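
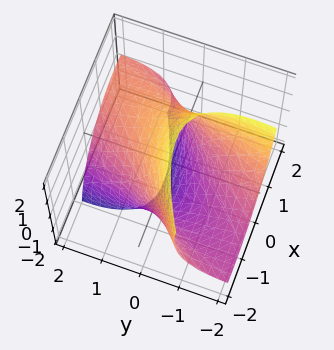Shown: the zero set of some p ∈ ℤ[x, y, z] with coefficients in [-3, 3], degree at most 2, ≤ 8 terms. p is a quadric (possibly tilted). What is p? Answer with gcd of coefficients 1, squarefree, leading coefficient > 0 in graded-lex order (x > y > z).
deg p = 2. The shape is more complex than any degree-1 surface.
Putting this together gives p.

2*x^2 - 3*x*y + y^2 + 3*y*z + z^2 - 3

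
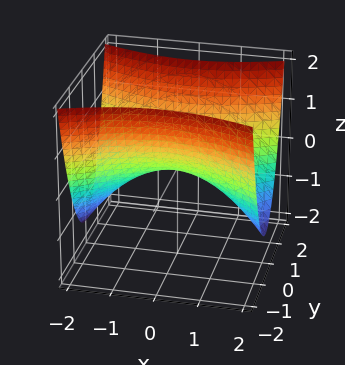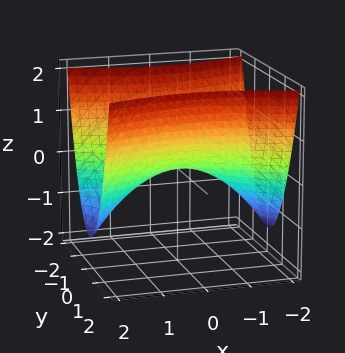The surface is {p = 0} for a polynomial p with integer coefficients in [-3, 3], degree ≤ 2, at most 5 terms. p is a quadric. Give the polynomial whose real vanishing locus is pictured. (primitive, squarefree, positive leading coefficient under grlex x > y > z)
x^2 - 3*y^2 + 3*z

1. deg p = 2. A hyperbolic paraboloid; a quadric.
2. Symmetries: it's symmetric under x → −x, forcing even powers of x; it's symmetric under y → −y, forcing even powers of y.
3. Checking where it meets the axes: it crosses the y-axis at the gridline y = 0; it crosses the z-axis at the gridline z = 0; one x-axis crossing is at x = 0.
4. Assembling these constraints gives the stated polynomial.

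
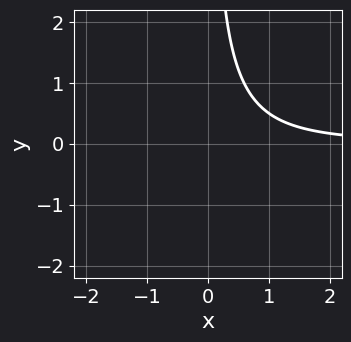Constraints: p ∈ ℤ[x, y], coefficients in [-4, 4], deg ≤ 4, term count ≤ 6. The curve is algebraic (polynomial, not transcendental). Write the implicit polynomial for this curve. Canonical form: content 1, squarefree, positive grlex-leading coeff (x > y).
3*x^2*y + 2*x*y^2 + 3*x*y - y - 3

First, the degree is 3 — no degree-2 curve has this shape.
Then, against the integer gridlines: no y-intercept at any integer in the box; the curve avoids every integer x-axis point in the box.
Finally, putting this together gives p.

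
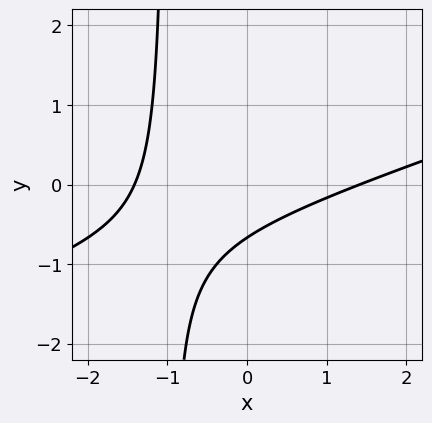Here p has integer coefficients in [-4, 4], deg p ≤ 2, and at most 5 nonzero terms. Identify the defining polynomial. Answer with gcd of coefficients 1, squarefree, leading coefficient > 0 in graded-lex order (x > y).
x^2 - 3*x*y - 3*y - 2

(a) deg p = 2. The shape is more complex than any degree-1 curve.
(b) Solving for integer coefficients yields p as stated.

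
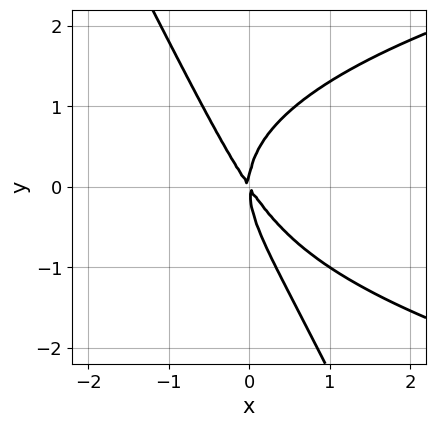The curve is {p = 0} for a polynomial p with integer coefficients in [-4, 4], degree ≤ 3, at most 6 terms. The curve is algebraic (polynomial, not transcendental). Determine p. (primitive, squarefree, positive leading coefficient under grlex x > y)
1. Degree: no degree-2 curve has this shape, so deg p = 3.
2. Observable constraints: one x-axis crossing is at x = 0; one y-axis crossing is at y = 0.
3. Together with the visible shape, these determine p as stated.

2*x*y^2 + y^3 - 3*x^2 - 2*x*y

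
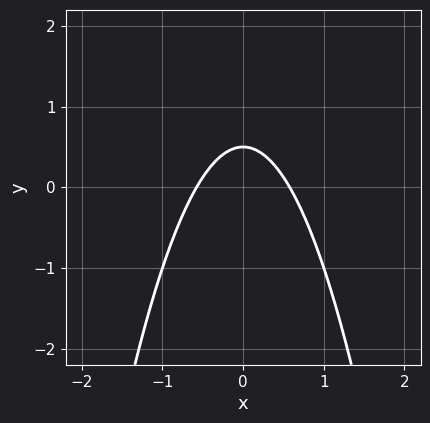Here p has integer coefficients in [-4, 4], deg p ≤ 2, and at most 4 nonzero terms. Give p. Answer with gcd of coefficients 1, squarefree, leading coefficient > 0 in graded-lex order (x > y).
3*x^2 + 2*y - 1

First, deg p = 2. A generic line meets the curve in up to 2 points.
Next, symmetries: mirror symmetry x ↦ −x ⇒ only even powers of x.
Finally, matching integer coefficients to the picture gives p.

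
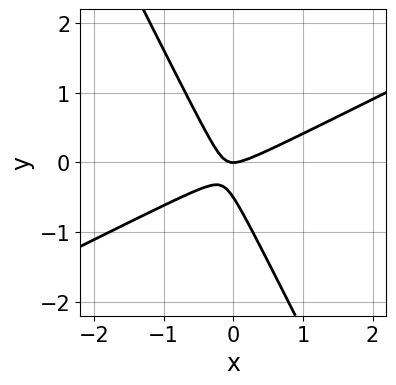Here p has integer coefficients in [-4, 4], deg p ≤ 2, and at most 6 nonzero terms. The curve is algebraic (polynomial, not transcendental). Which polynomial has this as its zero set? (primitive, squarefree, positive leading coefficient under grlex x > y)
2*x^2 - 3*x*y - 2*y^2 - y

First, the degree is 2 — a generic line meets the curve in up to 2 points.
Then, from the axis intercepts and sections: one y-axis crossing is at y = 0; it meets the x-axis at x = 0 (among the integer gridlines).
Finally, fitting integer coefficients to these (and the overall shape) gives p.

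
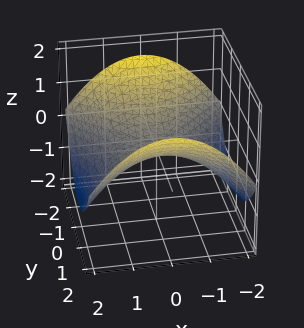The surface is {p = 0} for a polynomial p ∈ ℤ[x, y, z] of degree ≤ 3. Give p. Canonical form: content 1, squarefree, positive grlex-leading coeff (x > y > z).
x^2 - y^2 + 3*z

First, the degree is 2 — a hyperbolic paraboloid; a quadric.
Next, symmetries: the y ↦ −y reflection is a symmetry, so y appears only in even powers; mirror symmetry x ↦ −x ⇒ only even powers of x.
Then, against the integer gridlines: it crosses the y-axis at the gridline y = 0; one x-axis crossing is at x = 0.
Finally, assembling these constraints gives the stated polynomial.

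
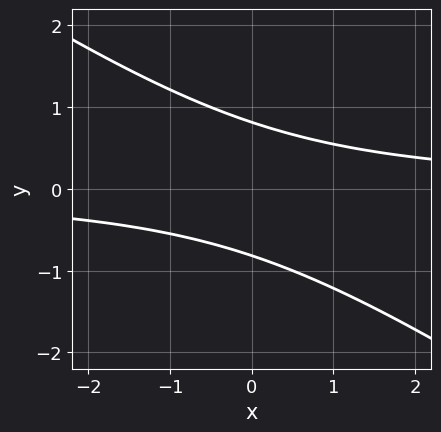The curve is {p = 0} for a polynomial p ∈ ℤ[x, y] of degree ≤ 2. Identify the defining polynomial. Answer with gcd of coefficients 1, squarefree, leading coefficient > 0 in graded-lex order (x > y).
deg p = 2. The shape is more complex than any degree-1 curve.
From the visible intercepts: no x-intercept at any integer in the box.
Putting this together gives p.

2*x*y + 3*y^2 - 2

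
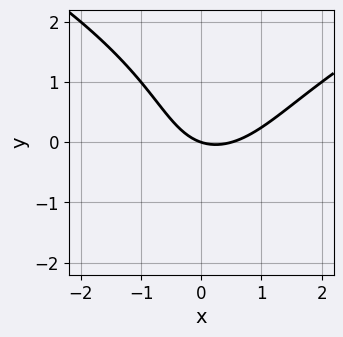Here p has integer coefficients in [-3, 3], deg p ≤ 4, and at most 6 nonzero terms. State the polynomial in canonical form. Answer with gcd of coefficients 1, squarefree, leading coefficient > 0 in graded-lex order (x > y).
y^3 - 2*x^2 + x*y + x + 3*y

(a) The degree is 3 — the shape is more complex than any degree-2 curve.
(b) From the visible intercepts: it crosses the x-axis at the gridline x = 0; it crosses the y-axis at the gridline y = 0.
(c) Matching integer coefficients to the picture gives p.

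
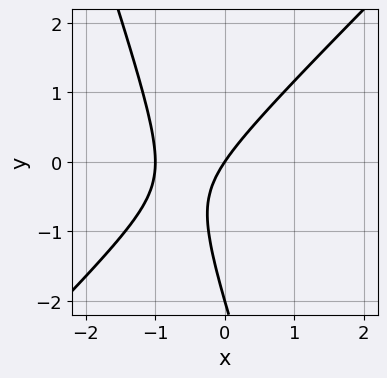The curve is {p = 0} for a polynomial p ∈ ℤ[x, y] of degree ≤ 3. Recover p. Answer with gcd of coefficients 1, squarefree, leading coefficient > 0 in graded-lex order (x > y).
3*x^2 - 2*x*y - y^2 + 3*x - 2*y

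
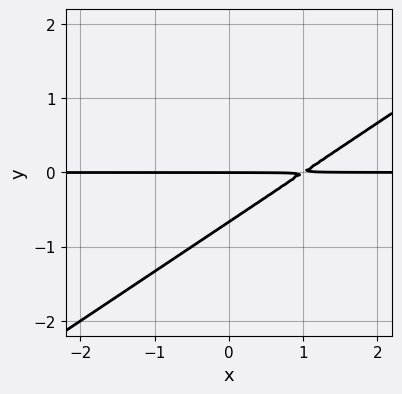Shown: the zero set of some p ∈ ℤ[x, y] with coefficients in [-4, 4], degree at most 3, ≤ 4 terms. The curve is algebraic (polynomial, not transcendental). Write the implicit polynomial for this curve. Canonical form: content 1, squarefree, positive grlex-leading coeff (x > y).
First, deg p = 2.
Then, checking where it meets the axes: it crosses the y-axis at the gridline y = 0; every point of the x-axis in the box is on the curve.
Finally, together with the visible shape, these determine p as stated.

2*x*y - 3*y^2 - 2*y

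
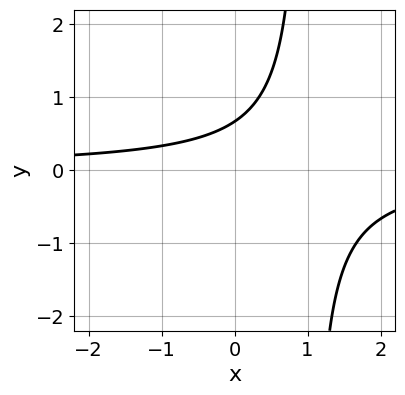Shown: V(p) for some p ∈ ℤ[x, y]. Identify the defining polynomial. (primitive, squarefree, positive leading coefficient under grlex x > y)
The degree is 2 — no degree-1 curve has this shape.
Reading off the gridlines: it misses every integer gridline on the x-axis.
Fitting integer coefficients to these (and the overall shape) gives p.

3*x*y - 3*y + 2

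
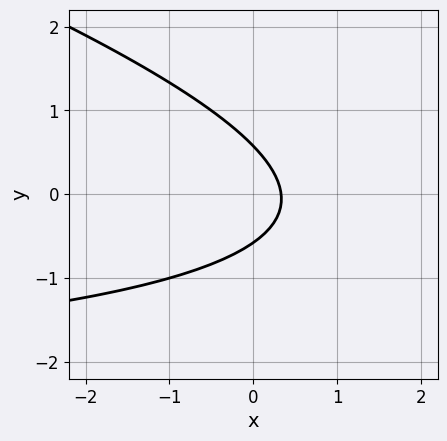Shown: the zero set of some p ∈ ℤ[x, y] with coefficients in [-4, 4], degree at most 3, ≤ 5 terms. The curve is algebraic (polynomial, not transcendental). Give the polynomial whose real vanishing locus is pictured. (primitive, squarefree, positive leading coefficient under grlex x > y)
x*y + 3*y^2 + 3*x - 1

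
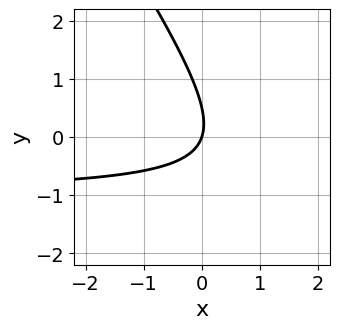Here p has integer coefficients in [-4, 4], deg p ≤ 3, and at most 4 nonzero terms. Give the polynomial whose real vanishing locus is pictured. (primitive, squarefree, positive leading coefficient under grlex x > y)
3*x*y + 2*y^2 + 3*x - y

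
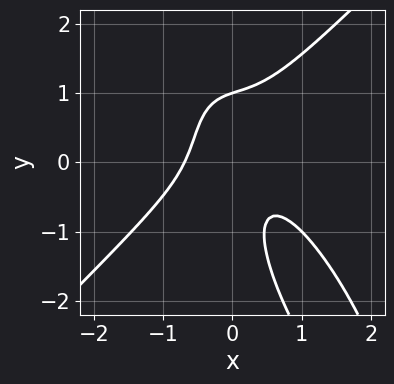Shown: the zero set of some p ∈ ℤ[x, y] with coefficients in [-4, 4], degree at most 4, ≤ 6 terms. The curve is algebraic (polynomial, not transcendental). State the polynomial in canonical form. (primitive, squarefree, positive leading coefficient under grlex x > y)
3*x^3 - 2*x*y^2 - y^3 + 3*x*y + 1

Degree: a generic line meets the curve in up to 3 points, so deg p = 3.
Observable constraints: one y-axis crossing is at y = 1.
The integer polynomial consistent with all of this is the stated p.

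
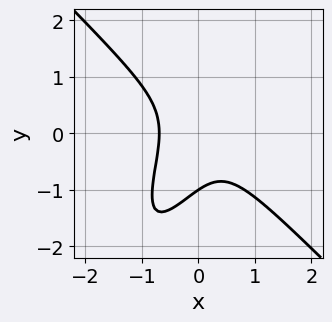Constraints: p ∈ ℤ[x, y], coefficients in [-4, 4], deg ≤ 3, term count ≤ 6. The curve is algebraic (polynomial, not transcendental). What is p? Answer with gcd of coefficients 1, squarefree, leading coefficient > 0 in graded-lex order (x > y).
deg p = 3. No degree-2 curve has this shape.
Checking where it meets the axes: one y-axis crossing is at y = -1.
Putting this together gives p.

3*x^3 - 2*x*y^2 + y^3 + 1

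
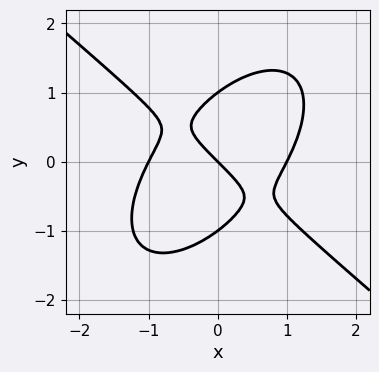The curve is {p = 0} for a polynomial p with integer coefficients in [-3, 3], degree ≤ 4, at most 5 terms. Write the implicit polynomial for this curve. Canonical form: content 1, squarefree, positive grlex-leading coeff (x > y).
The degree is 3 — the shape is more complex than any degree-2 curve.
From the visible intercepts: the x-axis gridline crossings are at x ∈ {-1, 0, 1}; among the integer gridlines, it crosses the y-axis at y ∈ {-1, 0, 1}.
Putting this together gives p.

2*x^3 - x*y^2 + 2*y^3 - 2*x - 2*y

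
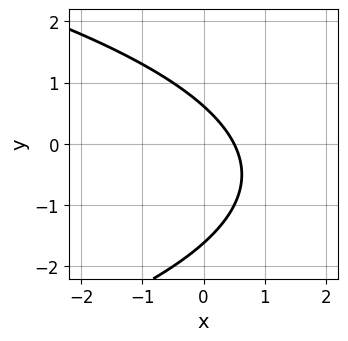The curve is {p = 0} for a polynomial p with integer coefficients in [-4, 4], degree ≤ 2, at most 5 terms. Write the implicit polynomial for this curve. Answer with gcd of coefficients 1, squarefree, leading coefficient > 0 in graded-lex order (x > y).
(a) Degree: the shape is more complex than any degree-1 curve, so deg p = 2.
(b) Matching integer coefficients to the picture gives p.

y^2 + 2*x + y - 1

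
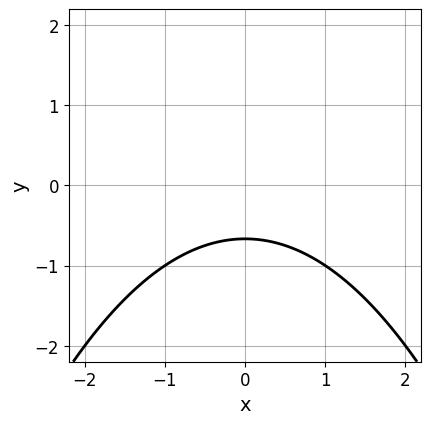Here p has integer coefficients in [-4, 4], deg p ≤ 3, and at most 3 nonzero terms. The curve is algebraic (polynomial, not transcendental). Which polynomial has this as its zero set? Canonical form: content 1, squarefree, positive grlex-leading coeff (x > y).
x^2 + 3*y + 2

Degree: no degree-1 curve has this shape, so deg p = 2.
Symmetries: mirror symmetry x ↦ −x ⇒ only even powers of x.
Checking where it meets the axes: it misses every integer gridline on the x-axis.
Together with the visible shape, these determine p as stated.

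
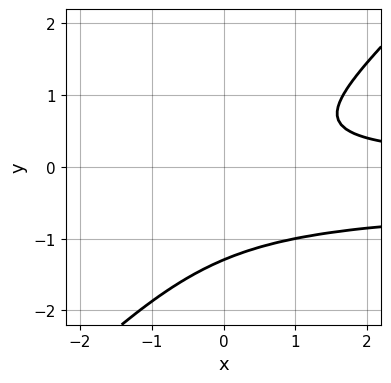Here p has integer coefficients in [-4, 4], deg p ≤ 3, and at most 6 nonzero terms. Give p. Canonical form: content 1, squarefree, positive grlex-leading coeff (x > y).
2*x*y^2 - 2*y^3 + x*y - 2*y^2 - 1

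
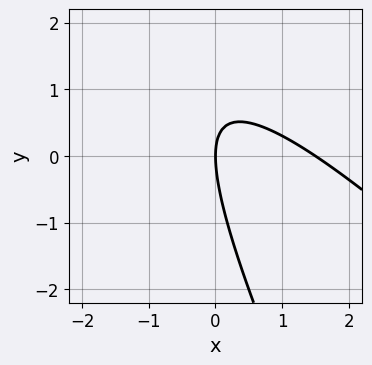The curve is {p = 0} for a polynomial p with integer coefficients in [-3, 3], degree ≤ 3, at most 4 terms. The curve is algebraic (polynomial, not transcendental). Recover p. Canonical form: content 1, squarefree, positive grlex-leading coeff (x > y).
(a) The degree is 2 — a generic line meets the curve in up to 2 points.
(b) Checking where it meets the axes: it crosses the y-axis at the gridline y = 0; it meets the x-axis at x = 0 (among the integer gridlines).
(c) Solving for integer coefficients yields p as stated.

2*x^2 + 3*x*y + y^2 - 3*x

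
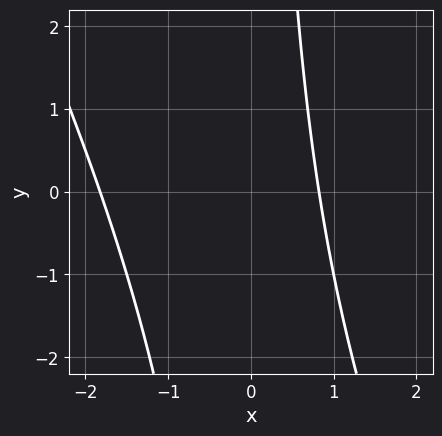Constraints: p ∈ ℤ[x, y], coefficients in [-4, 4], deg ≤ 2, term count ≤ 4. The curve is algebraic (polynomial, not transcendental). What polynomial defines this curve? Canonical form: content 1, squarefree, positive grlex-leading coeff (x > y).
2*x^2 + x*y + 2*x - 3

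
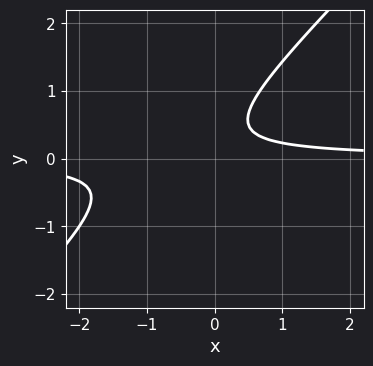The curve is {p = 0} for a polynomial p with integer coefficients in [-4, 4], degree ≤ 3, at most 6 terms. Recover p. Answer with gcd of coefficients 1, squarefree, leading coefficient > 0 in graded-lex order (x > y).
3*x*y - 3*y^2 + 2*y - 1

(a) Degree: the shape is more complex than any degree-1 curve, so deg p = 2.
(b) Reading off the gridlines: it misses every integer gridline on the y-axis; it misses every integer gridline on the x-axis.
(c) The integer polynomial consistent with all of this is the stated p.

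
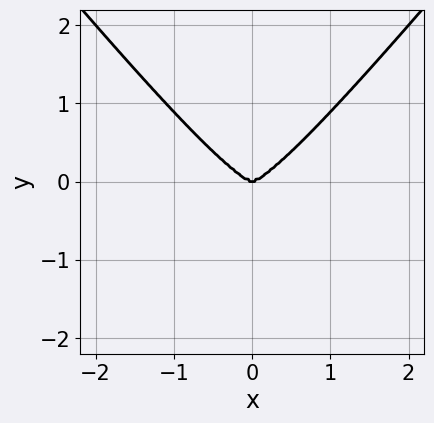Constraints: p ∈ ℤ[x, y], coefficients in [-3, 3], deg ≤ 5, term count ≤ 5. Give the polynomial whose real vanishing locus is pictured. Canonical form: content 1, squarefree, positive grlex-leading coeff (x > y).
3*x^4 - 2*x^2*y^2 - 2*y^3

The degree is 4 — a generic line meets the curve in up to 4 points.
Symmetries: it's symmetric under x → −x, forcing even powers of x.
Against the integer gridlines: it meets the x-axis at x = 0 (among the integer gridlines); it crosses the y-axis at the gridline y = 0.
These observations pin down the coefficients.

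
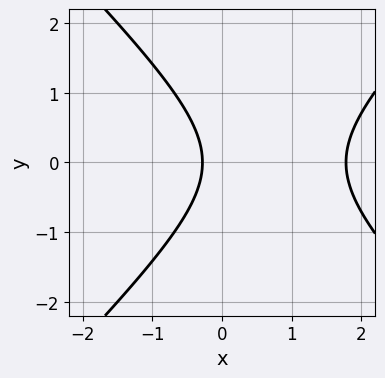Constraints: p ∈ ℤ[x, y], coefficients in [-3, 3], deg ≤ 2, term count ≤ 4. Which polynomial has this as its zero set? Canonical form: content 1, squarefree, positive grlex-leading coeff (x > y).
(a) Degree: no degree-1 curve has this shape, so deg p = 2.
(b) Symmetries: mirror symmetry y ↦ −y ⇒ only even powers of y.
(c) From the axis intercepts and sections: no y-intercept at any integer in the box.
(d) The integer polynomial consistent with all of this is the stated p.

2*x^2 - 2*y^2 - 3*x - 1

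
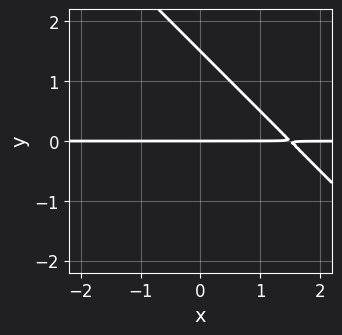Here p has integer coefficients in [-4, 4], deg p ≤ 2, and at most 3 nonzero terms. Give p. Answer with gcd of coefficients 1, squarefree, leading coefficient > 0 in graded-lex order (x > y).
2*x*y + 2*y^2 - 3*y

First, degree: no degree-1 curve has this shape, so deg p = 2.
Then, checking where it meets the axes: every point of the x-axis in the box is on the curve; it crosses the y-axis at the gridline y = 0.
Finally, these observations pin down the coefficients.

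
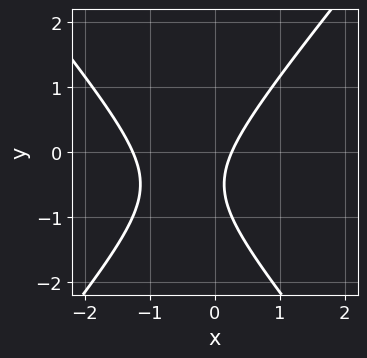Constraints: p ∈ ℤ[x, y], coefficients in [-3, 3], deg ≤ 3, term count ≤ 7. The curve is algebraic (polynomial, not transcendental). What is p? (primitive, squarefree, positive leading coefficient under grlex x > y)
3*x^2 - 2*y^2 + 3*x - 2*y - 1

(a) deg p = 2. The shape is more complex than any degree-1 curve.
(b) Observable constraints: no y-intercept at any integer in the box.
(c) Together with the visible shape, these determine p as stated.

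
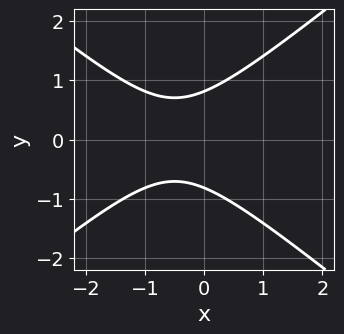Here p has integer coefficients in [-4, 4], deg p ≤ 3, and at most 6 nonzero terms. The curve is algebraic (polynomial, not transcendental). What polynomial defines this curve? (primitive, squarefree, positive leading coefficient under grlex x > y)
First, deg p = 2. A generic line meets the curve in up to 2 points.
Then, symmetries: it's symmetric under y → −y, forcing even powers of y.
Then, checking where it meets the axes: it misses every integer gridline on the x-axis.
Finally, together with the visible shape, these determine p as stated.

2*x^2 - 3*y^2 + 2*x + 2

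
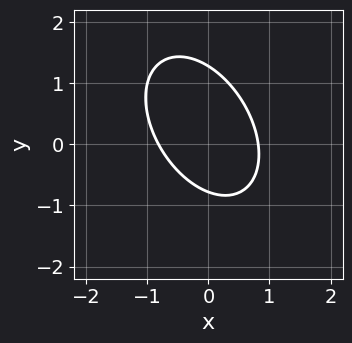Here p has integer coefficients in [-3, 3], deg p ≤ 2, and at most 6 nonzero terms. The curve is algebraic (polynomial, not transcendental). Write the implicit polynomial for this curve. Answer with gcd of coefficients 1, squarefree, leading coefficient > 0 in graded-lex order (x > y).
3*x^2 + 2*x*y + 2*y^2 - y - 2

1. deg p = 2.
2. The integer polynomial consistent with all of this is the stated p.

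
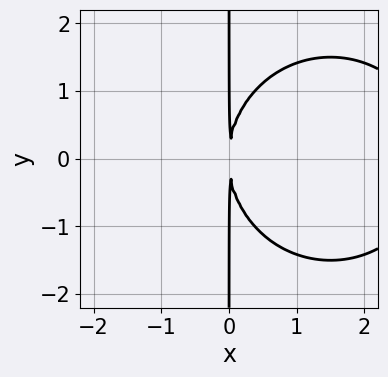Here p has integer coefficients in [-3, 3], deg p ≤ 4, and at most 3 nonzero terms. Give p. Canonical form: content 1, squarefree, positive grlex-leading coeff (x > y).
x^3 + x*y^2 - 3*x^2

deg p = 3. The shape is more complex than any degree-2 curve.
Symmetries: mirror symmetry y ↦ −y ⇒ only even powers of y.
Reading off the gridlines: the visible y-axis segment lies entirely on the curve.
Putting this together gives p.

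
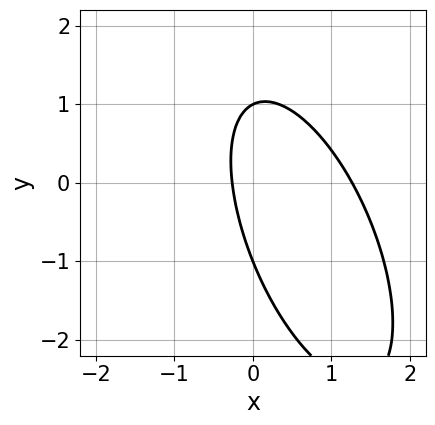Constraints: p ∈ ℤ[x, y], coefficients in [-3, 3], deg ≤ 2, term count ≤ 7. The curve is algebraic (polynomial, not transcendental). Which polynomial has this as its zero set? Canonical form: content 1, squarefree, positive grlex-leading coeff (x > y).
3*x^2 + 2*x*y + y^2 - 3*x - 1

(a) The degree is 2 — the shape is more complex than any degree-1 curve.
(b) Observable constraints: among the integer gridlines, it crosses the y-axis at y ∈ {-1, 1}.
(c) These observations pin down the coefficients.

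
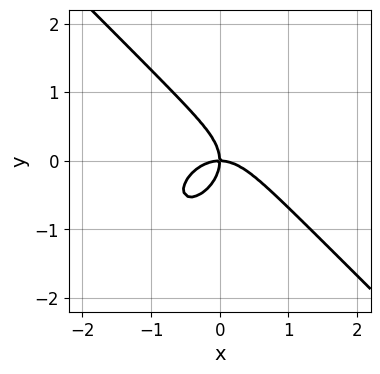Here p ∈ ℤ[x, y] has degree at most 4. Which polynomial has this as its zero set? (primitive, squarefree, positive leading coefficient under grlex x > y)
x^3 + y^3 + x*y

deg p = 3. A generic line meets the curve in up to 3 points.
Checking where it meets the axes: it crosses the x-axis at the gridline x = 0; one y-axis crossing is at y = 0.
These observations pin down the coefficients.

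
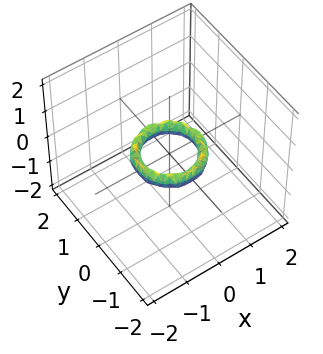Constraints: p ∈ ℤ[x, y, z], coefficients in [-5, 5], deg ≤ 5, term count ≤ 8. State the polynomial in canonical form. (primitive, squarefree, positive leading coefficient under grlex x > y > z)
2*x^4 + 4*x^2*y^2 + 2*y^4 - 3*x^2 - 3*y^2 + 2*z^2 + 1

(a) deg p = 4. A generic line meets the surface in up to 4 points.
(b) Symmetries: every cross-section ⟂ z is a circle, so x, y appear only via x² + y².
(c) Against the integer gridlines: a circular section at z = 0 has radius between 0 and 1; the surface avoids every integer z-axis point in the box; the x-axis gridline crossings are at x ∈ {-1, 1}; among the integer gridlines, it crosses the y-axis at y ∈ {-1, 1}.
(d) Putting this together gives p.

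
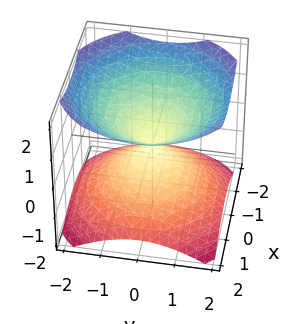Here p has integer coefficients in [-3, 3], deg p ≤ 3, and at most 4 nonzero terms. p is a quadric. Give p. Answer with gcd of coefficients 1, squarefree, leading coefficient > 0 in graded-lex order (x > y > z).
2*x^2 + 2*y^2 - 3*z^2

First, I count 2 distinct pieces.
Next, the degree is 2 — two nappes meeting at a single point; a quadric.
Next, symmetries: the z ↦ −z reflection is a symmetry, so z appears only in even powers; the z-axis is an axis of rotation, so x and y enter only as x² + y².
Next, checking where it meets the axes: it crosses the y-axis at the gridline y = 0; it crosses the z-axis at the gridline z = 0; one x-axis crossing is at x = 0; a circular section at z = 1 has radius between 1 and 2.
Finally, the integer polynomial consistent with all of this is the stated p.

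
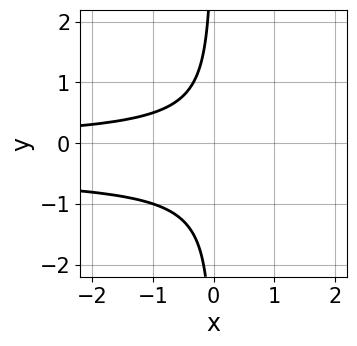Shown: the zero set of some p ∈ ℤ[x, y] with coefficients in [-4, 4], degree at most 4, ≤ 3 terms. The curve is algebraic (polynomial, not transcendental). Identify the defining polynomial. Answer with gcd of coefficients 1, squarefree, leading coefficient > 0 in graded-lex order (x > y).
(a) The degree is 3 — no degree-2 curve has this shape.
(b) Against the integer gridlines: it misses every integer gridline on the x-axis; the curve avoids every integer y-axis point in the box.
(c) Fitting integer coefficients to these (and the overall shape) gives p.

2*x*y^2 + x*y + 1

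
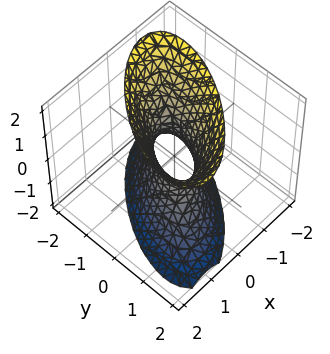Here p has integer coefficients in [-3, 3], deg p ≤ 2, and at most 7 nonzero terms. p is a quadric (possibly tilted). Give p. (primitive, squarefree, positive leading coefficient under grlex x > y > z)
First, the degree is 2 — a generic line meets the surface in up to 2 points.
Next, from the axis intercepts and sections: the surface avoids every integer z-axis point in the box.
Finally, assembling these constraints gives the stated polynomial.

3*x^2 - 3*x*y + 2*y^2 - z^2 - 1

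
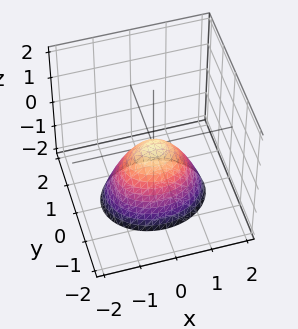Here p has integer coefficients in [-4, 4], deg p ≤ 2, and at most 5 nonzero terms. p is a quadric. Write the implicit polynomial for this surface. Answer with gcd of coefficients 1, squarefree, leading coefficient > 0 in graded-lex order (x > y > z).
deg p = 2. A paraboloid; a quadric.
Symmetries: mirror symmetry y ↦ −y ⇒ only even powers of y; it's symmetric under x → −x, forcing even powers of x.
Observable constraints: it crosses the z-axis at the gridline z = 0; it meets the x-axis at x = 0 (among the integer gridlines); one y-axis crossing is at y = 0.
Together with the visible shape, these determine p as stated.

2*x^2 + 3*y^2 + 2*z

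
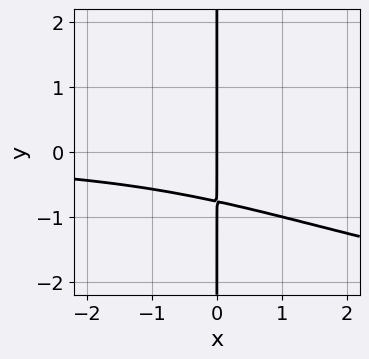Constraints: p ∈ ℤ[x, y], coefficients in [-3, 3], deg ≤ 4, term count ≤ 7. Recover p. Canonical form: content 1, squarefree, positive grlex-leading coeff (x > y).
2*x*y^3 - 2*x^2*y - x*y^2 + 2*x*y + 3*x

Degree: a generic line meets the curve in up to 4 points, so deg p = 4.
From the axis intercepts and sections: every point of the y-axis in the box is on the curve; it meets the x-axis at x = 0 (among the integer gridlines).
The integer polynomial consistent with all of this is the stated p.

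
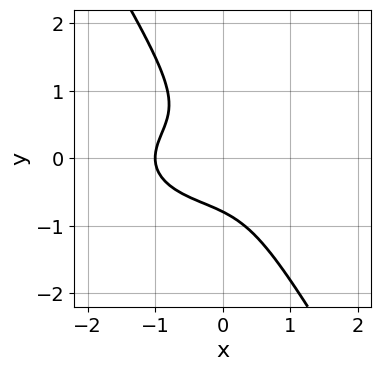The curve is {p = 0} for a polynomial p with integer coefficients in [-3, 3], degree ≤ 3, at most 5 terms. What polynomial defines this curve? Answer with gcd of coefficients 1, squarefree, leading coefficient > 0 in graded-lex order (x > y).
x^3 + 3*x*y^2 + 2*y^3 + 1

1. Degree: no degree-2 curve has this shape, so deg p = 3.
2. Checking where it meets the axes: it meets the x-axis at x = -1 (among the integer gridlines).
3. Matching integer coefficients to the picture gives p.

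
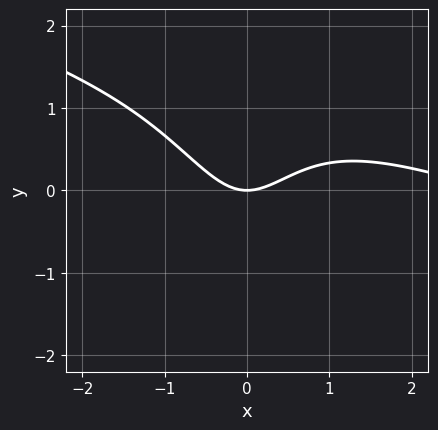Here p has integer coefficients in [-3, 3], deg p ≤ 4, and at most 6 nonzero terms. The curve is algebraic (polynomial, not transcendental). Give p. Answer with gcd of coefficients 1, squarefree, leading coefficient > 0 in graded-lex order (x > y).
x^3 + 3*x^2*y - 3*x^2 + 3*y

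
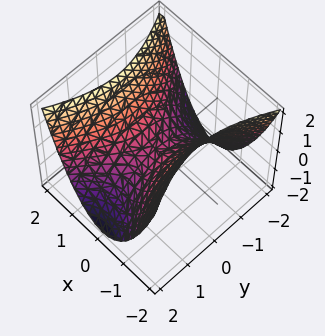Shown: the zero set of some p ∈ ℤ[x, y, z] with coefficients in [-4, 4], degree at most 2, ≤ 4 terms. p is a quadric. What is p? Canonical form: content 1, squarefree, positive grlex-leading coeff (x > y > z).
First, deg p = 2. A saddle surface; a quadric.
Next, symmetries: mirror symmetry y ↦ −y ⇒ only even powers of y; mirror symmetry x ↦ −x ⇒ only even powers of x.
Next, checking where it meets the axes: it crosses the x-axis at the gridline x = 0; one y-axis crossing is at y = 0; it crosses the z-axis at the gridline z = 0.
Finally, these observations pin down the coefficients.

2*x^2 - y^2 - 2*z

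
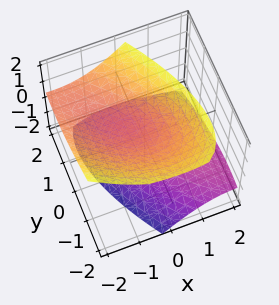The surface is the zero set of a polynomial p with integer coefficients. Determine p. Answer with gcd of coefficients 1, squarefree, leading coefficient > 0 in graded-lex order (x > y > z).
2*x^2 + 3*x*y + 3*x*z + 2*y^2 - 3*z^2 + 1

There are 2 components. Treating them together as one polynomial.
The degree is 2 — a generic line meets the surface in up to 2 points.
Reading off the gridlines: it misses every integer gridline on the y-axis; the surface avoids every integer x-axis point in the box.
Fitting integer coefficients to these (and the overall shape) gives p.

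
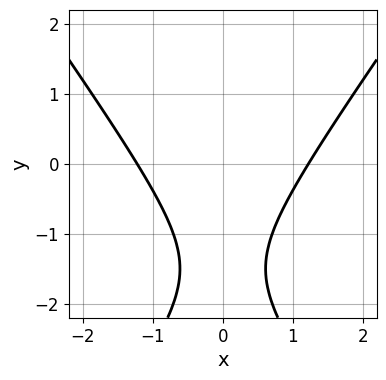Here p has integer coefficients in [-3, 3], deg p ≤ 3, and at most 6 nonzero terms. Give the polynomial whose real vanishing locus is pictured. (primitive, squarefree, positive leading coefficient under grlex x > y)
(a) Degree: the shape is more complex than any degree-1 curve, so deg p = 2.
(b) Symmetries: the x ↦ −x reflection is a symmetry, so x appears only in even powers.
(c) From the axis intercepts and sections: no y-intercept at any integer in the box.
(d) The integer polynomial consistent with all of this is the stated p.

2*x^2 - y^2 - 3*y - 3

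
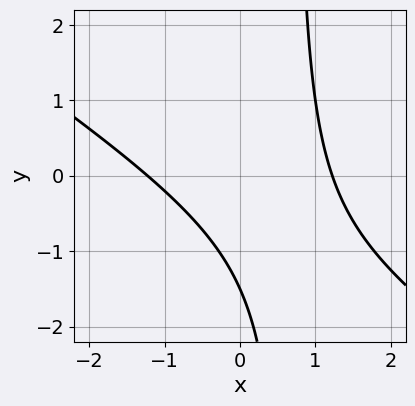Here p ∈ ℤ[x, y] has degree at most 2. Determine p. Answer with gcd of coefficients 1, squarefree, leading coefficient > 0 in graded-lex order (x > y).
The degree is 2 — the shape is more complex than any degree-1 curve.
Putting this together gives p.

2*x^2 + 3*x*y - 2*y - 3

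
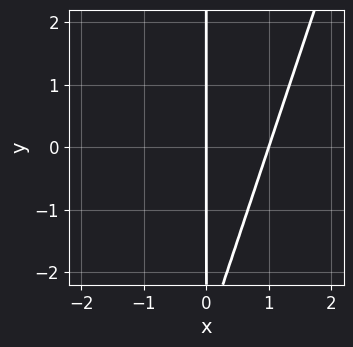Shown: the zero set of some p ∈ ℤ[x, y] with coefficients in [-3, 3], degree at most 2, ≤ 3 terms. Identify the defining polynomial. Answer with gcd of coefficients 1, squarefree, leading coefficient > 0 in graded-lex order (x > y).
3*x^2 - x*y - 3*x

deg p = 2.
Reading off the gridlines: among the integer gridlines, it crosses the x-axis at x ∈ {0, 1}; the visible y-axis segment lies entirely on the curve.
Together with the visible shape, these determine p as stated.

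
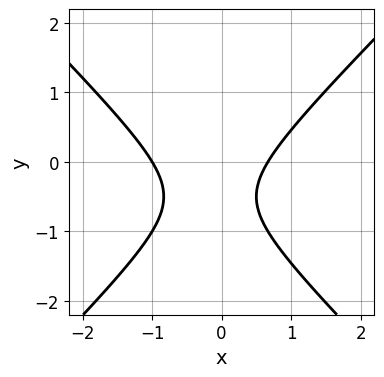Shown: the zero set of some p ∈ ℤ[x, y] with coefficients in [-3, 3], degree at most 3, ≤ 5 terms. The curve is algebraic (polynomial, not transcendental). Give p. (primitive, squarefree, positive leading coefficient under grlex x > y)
3*x^2 - 3*y^2 + x - 3*y - 2

First, degree: no degree-1 curve has this shape, so deg p = 2.
Then, against the integer gridlines: the curve avoids every integer y-axis point in the box; it crosses the x-axis at the gridline x = -1.
Finally, fitting integer coefficients to these (and the overall shape) gives p.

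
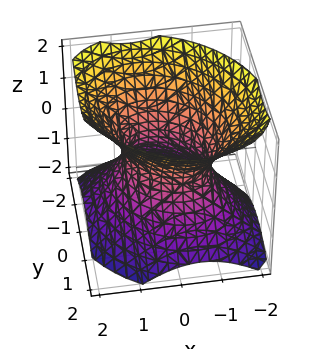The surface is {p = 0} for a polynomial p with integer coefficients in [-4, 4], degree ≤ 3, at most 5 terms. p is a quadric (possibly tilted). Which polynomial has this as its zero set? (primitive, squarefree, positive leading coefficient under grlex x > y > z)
deg p = 2.
Against the integer gridlines: the surface avoids every integer z-axis point in the box; among the integer gridlines, it crosses the y-axis at y ∈ {-1, 1}; the x-axis gridline crossings are at x ∈ {-1, 1}.
Fitting integer coefficients to these (and the overall shape) gives p.

2*x^2 + x*y + 2*y^2 - 2*z^2 - 2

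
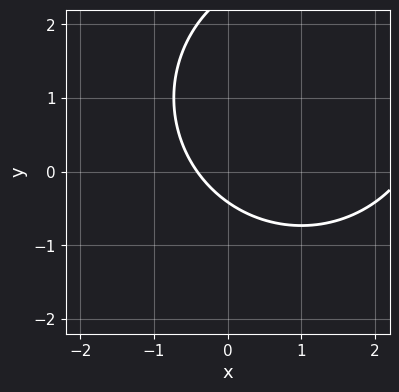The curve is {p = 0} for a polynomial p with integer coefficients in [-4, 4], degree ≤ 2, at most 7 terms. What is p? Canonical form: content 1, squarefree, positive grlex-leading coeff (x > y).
x^2 + y^2 - 2*x - 2*y - 1

1. Degree: no degree-1 curve has this shape, so deg p = 2.
2. Matching integer coefficients to the picture gives p.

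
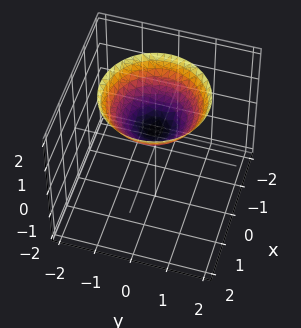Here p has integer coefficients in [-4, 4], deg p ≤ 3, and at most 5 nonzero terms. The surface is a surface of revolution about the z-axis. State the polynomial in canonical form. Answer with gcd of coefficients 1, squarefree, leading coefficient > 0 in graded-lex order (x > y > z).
2*x^2 + 2*y^2 - 3*z + 2

(a) Degree: no degree-1 surface has this shape, so deg p = 2.
(b) Symmetries: the z-axis is an axis of rotation, so x and y enter only as x² + y².
(c) Checking where it meets the axes: no x-intercept at any integer in the box; the surface avoids every integer y-axis point in the box; a circular section at z = 1 has radius between 0 and 1.
(d) Solving for integer coefficients yields p as stated.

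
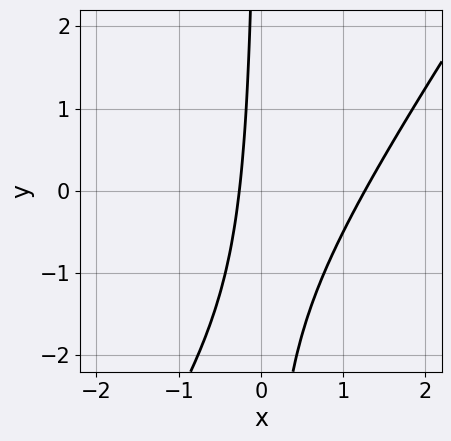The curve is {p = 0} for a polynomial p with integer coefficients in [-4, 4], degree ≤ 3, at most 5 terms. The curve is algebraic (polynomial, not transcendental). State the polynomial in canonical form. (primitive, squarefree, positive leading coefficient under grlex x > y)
3*x^2 - 2*x*y - 3*x - 1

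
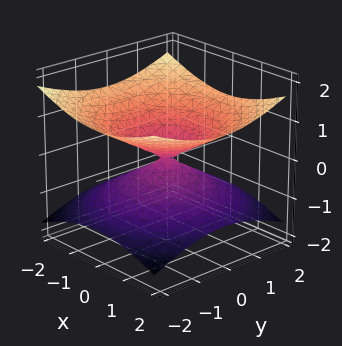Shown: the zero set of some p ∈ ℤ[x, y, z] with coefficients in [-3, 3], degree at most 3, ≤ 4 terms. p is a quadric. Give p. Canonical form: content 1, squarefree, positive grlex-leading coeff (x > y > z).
x^2 + y^2 - 3*z^2

1. The degree is 2 — a double cone through the origin; a quadric.
2. By symmetry, the z-axis is an axis of rotation, so x and y enter only as x² + y²; mirror symmetry z ↦ −z ⇒ only even powers of z.
3. From the visible intercepts: it meets the y-axis at y = 0 (among the integer gridlines); one x-axis crossing is at x = 0; it meets the z-axis at z = 0 (among the integer gridlines).
4. Solving for integer coefficients yields p as stated.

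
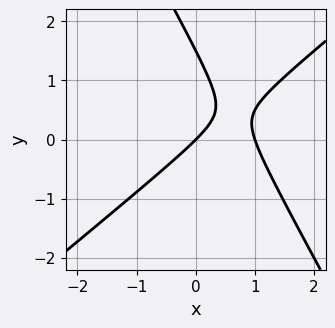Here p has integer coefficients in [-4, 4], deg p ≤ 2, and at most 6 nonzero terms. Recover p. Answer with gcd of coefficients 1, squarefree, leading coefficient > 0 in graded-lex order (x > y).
3*x^2 - 2*x*y - 2*y^2 - 3*x + 3*y

1. Degree: a generic line meets the curve in up to 2 points, so deg p = 2.
2. Observable constraints: the x-axis gridline crossings are at x ∈ {0, 1}; it crosses the y-axis at the gridline y = 0.
3. Matching integer coefficients to the picture gives p.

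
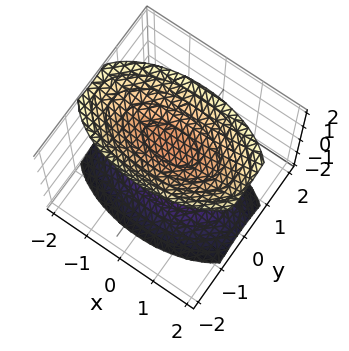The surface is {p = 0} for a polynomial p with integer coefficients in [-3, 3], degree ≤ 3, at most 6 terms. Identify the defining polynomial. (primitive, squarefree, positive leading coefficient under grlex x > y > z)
x^2 + 3*y^2 - 2*z^2 + 3

There are 2 components. Treating them together as one polynomial.
deg p = 2. Two separate bowl-shaped sheets opening away from each other; a quadric.
Symmetries: it's symmetric under y → −y, forcing even powers of y; it's symmetric under x → −x, forcing even powers of x; mirror symmetry z ↦ −z ⇒ only even powers of z.
From the axis intercepts and sections: the surface avoids every integer x-axis point in the box; the surface avoids every integer y-axis point in the box.
Putting this together gives p.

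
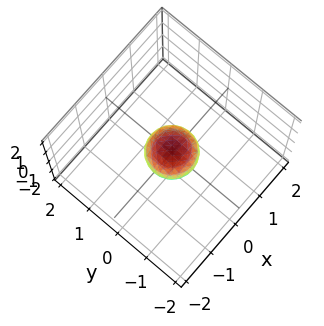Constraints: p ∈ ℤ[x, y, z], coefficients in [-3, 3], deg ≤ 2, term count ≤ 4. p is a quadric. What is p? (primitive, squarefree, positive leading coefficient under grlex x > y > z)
2*x^2 + 2*y^2 + 3*z^2 - 1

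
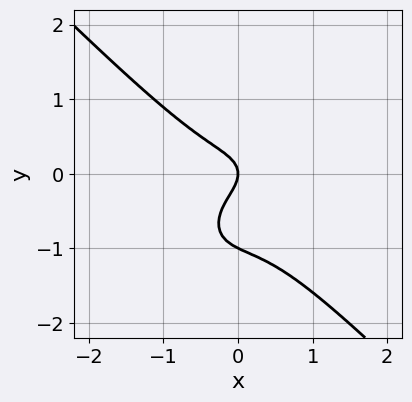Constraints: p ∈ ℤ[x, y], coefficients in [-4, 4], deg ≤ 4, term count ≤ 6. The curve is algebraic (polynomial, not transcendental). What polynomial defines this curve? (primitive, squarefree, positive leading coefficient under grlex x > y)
2*x^3 + 2*y^3 + 2*y^2 + x

First, the degree is 3 — the shape is more complex than any degree-2 curve.
Then, reading off the gridlines: among the integer gridlines, it crosses the y-axis at y ∈ {-1, 0}; one x-axis crossing is at x = 0.
Finally, these observations pin down the coefficients.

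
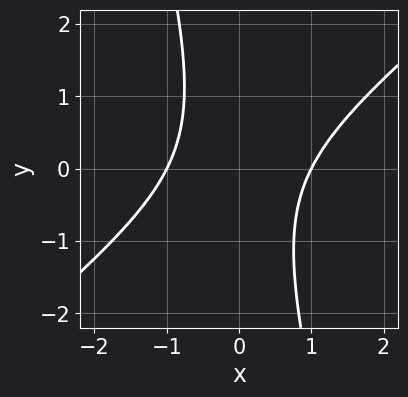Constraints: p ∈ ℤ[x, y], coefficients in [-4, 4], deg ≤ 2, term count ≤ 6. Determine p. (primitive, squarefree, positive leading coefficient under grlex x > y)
3*x^2 - 3*x*y - y^2 - 3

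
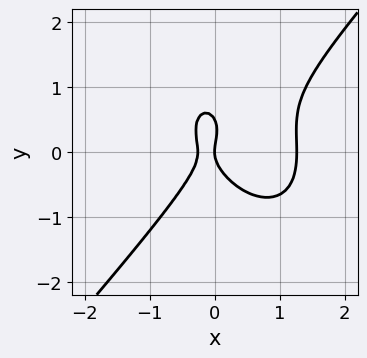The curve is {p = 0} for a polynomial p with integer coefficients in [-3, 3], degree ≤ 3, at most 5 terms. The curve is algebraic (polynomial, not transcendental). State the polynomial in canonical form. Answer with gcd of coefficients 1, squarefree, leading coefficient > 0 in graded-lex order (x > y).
1. Degree: a generic line meets the curve in up to 3 points, so deg p = 3.
2. From the visible intercepts: it meets the x-axis at x = 0 (among the integer gridlines); one y-axis crossing is at y = 0.
3. The integer polynomial consistent with all of this is the stated p.

3*x^3 - 2*y^3 - 3*x^2 + y^2 - x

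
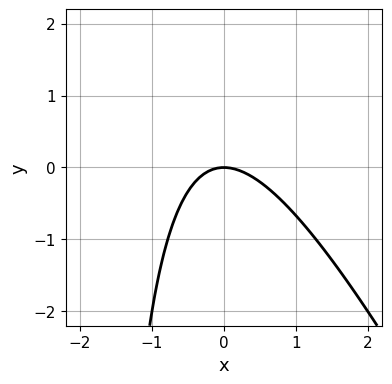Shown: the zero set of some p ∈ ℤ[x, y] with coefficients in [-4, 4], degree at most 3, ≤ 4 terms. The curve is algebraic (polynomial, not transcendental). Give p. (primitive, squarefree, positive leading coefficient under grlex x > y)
First, deg p = 2.
Next, observable constraints: one x-axis crossing is at x = 0; one y-axis crossing is at y = 0.
Finally, the integer polynomial consistent with all of this is the stated p.

2*x^2 + x*y + 2*y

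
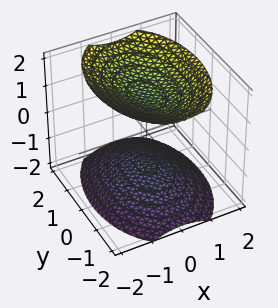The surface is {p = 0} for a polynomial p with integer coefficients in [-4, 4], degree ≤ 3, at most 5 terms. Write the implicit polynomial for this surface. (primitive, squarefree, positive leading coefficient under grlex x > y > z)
1. The picture has 2 separate pieces.
2. Degree: two separate bowl-shaped sheets opening away from each other; a quadric, so deg p = 2.
3. Symmetries: it's symmetric under z → −z, forcing even powers of z; the y ↦ −y reflection is a symmetry, so y appears only in even powers; mirror symmetry x ↦ −x ⇒ only even powers of x.
4. Checking where it meets the axes: no x-intercept at any integer in the box; it misses every integer gridline on the y-axis.
5. Together with the visible shape, these determine p as stated.

2*x^2 + y^2 - 2*z^2 + 3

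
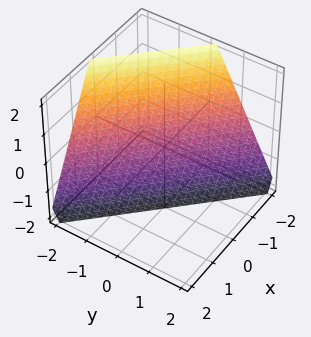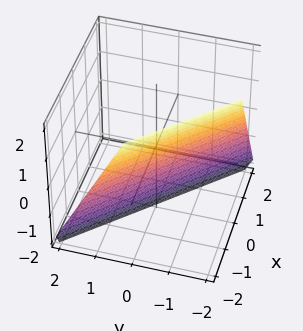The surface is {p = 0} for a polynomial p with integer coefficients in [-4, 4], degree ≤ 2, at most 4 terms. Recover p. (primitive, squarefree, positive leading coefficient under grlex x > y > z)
2*x + 2*y + z + 2

deg p = 1.
Against the integer gridlines: it crosses the x-axis at the gridline x = -1; one y-axis crossing is at y = -1; one z-axis crossing is at z = -2.
Assembling these constraints gives the stated polynomial.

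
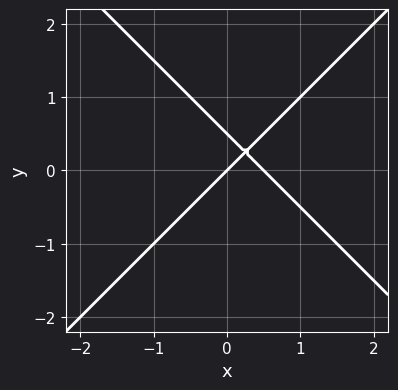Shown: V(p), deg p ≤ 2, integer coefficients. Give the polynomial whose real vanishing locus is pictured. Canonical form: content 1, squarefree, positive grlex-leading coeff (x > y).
2*x^2 - 2*y^2 - x + y

The degree is 2 — a generic line meets the curve in up to 2 points.
Reading off the gridlines: it crosses the x-axis at the gridline x = 0; it crosses the y-axis at the gridline y = 0.
Putting this together gives p.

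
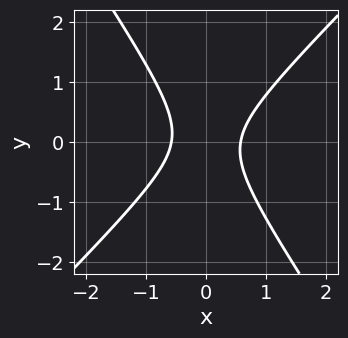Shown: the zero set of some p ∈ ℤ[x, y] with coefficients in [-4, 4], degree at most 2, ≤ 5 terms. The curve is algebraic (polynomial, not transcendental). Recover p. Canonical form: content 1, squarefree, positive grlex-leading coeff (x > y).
(a) Degree: the shape is more complex than any degree-1 curve, so deg p = 2.
(b) Observable constraints: it misses every integer gridline on the y-axis.
(c) The integer polynomial consistent with all of this is the stated p.

3*x^2 - x*y - 2*y^2 - 1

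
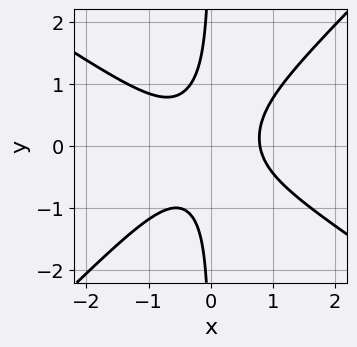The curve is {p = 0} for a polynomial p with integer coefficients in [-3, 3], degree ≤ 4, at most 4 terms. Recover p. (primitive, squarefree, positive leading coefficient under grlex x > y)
2*x^3 + x^2*y - 3*x*y^2 - 1

First, the degree is 3 — a generic line meets the curve in up to 3 points.
Next, from the axis intercepts and sections: it misses every integer gridline on the y-axis.
Finally, the integer polynomial consistent with all of this is the stated p.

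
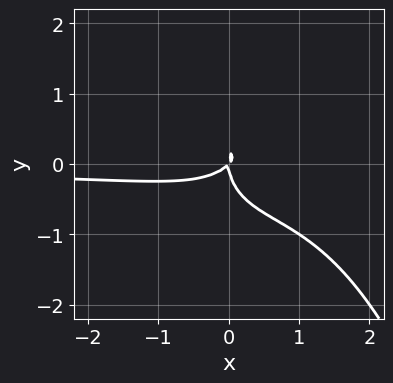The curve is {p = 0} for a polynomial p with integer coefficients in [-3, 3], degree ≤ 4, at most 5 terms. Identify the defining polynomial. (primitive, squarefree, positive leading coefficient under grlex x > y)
deg p = 4.
Observable constraints: it crosses the x-axis at the gridline x = 0; it meets the y-axis at y = 0 (among the integer gridlines).
Putting this together gives p.

x^3*y - 2*x^2*y - y^3 - x^2 + x*y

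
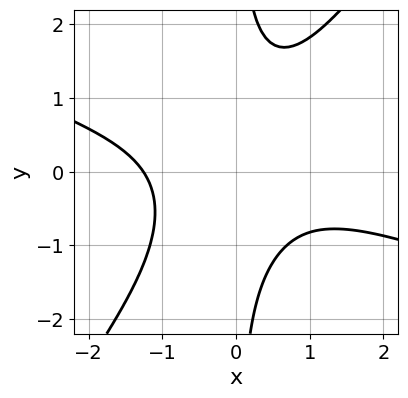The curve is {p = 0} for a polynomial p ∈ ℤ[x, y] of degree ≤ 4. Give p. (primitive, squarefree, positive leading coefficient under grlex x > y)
(a) deg p = 3. The shape is more complex than any degree-2 curve.
(b) Against the integer gridlines: no y-intercept at any integer in the box.
(c) Assembling these constraints gives the stated polynomial.

x^3 + 2*x^2*y - 2*x*y^2 + 2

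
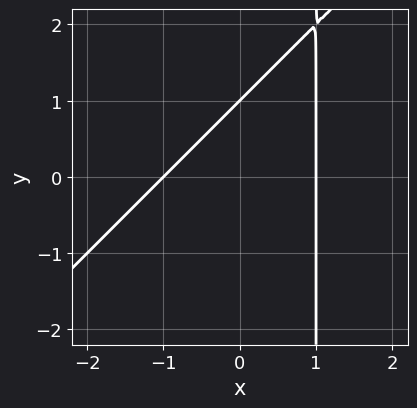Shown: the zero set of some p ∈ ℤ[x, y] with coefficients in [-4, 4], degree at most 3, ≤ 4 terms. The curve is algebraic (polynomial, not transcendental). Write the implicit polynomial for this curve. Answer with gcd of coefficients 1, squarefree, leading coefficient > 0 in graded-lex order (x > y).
x^2 - x*y + y - 1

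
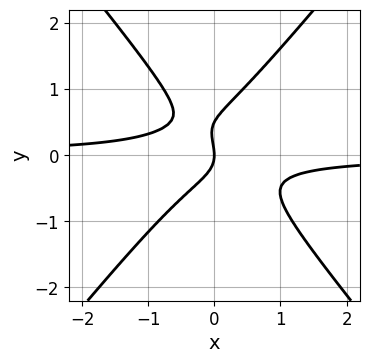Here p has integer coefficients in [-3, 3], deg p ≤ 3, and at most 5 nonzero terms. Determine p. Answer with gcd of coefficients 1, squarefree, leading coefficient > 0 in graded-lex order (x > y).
1. deg p = 3. No degree-2 curve has this shape.
2. Checking where it meets the axes: it crosses the y-axis at the gridline y = 0; it crosses the x-axis at the gridline x = 0.
3. Assembling these constraints gives the stated polynomial.

3*x^2*y - 2*y^3 + y^2 + x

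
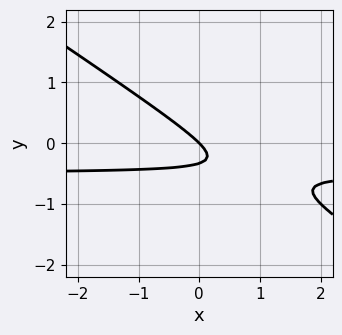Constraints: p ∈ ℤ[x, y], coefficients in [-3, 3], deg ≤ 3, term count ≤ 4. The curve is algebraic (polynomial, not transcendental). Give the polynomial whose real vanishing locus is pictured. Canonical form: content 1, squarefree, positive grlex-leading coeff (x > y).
2*x*y + 3*y^2 + x + y

First, the degree is 2 — a generic line meets the curve in up to 2 points.
Then, checking where it meets the axes: it crosses the y-axis at the gridline y = 0; one x-axis crossing is at x = 0.
Finally, assembling these constraints gives the stated polynomial.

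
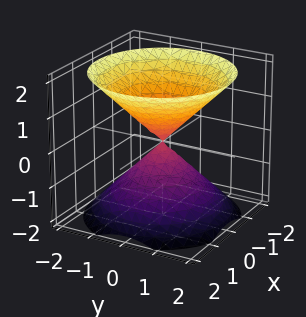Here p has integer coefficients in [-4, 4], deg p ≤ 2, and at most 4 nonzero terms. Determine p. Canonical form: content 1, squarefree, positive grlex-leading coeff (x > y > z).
x^2 + y^2 - z^2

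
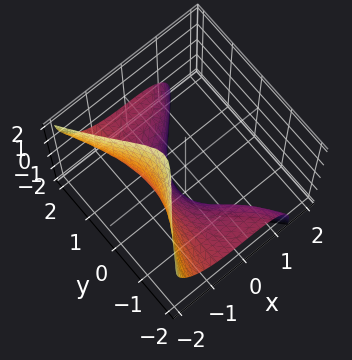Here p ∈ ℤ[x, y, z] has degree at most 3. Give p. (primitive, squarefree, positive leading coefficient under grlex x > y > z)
3*x^3 + 2*x*z^2 + 3*y^2*z - 3*x*z + 2

First, the degree is 3 — the shape is more complex than any degree-2 surface.
Then, from the visible intercepts: the surface avoids every integer z-axis point in the box; it misses every integer gridline on the y-axis.
Finally, assembling these constraints gives the stated polynomial.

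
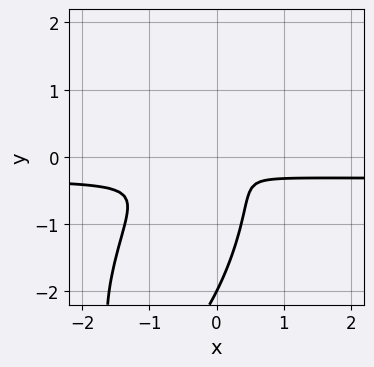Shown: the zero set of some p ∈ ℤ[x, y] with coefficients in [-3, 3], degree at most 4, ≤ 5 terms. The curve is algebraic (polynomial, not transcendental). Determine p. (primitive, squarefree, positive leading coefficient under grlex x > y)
3*x^2*y - 2*x*y^2 + y^3 + x^2 + 2*y^2

First, the degree is 3 — a generic line meets the curve in up to 3 points.
Then, against the integer gridlines: it meets the y-axis at y = -2 (among the integer gridlines).
Finally, putting this together gives p.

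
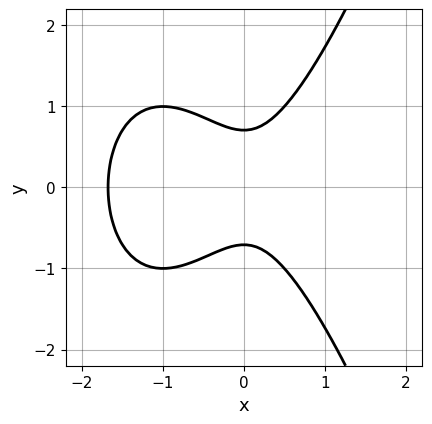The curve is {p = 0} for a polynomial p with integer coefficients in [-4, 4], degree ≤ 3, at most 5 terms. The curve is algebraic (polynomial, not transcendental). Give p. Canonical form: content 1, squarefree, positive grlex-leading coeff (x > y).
2*x^3 + 3*x^2 - 2*y^2 + 1

1. deg p = 3. A generic line meets the curve in up to 3 points.
2. Symmetries: mirror symmetry y ↦ −y ⇒ only even powers of y.
3. These observations pin down the coefficients.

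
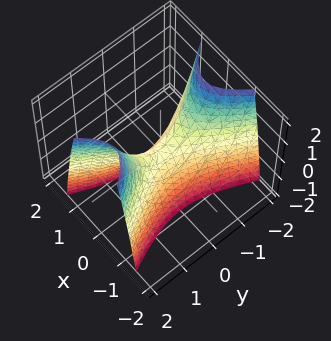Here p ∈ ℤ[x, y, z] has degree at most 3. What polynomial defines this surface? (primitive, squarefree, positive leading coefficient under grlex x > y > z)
3*x^2 - y^2 + z

1. deg p = 2. A hyperbolic paraboloid; a quadric.
2. Symmetries: the y ↦ −y reflection is a symmetry, so y appears only in even powers; the x ↦ −x reflection is a symmetry, so x appears only in even powers.
3. Reading off the gridlines: one z-axis crossing is at z = 0; one y-axis crossing is at y = 0.
4. Solving for integer coefficients yields p as stated.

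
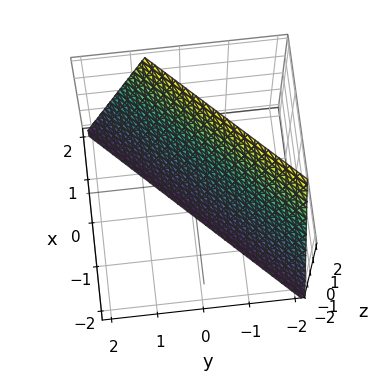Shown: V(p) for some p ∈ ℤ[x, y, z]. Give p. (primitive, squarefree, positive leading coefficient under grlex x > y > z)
3*x - 3*y - z - 2

(a) Degree: the surface is flat (a plane), so deg p = 1.
(b) Checking where it meets the axes: it crosses the z-axis at the gridline z = -2.
(c) Putting this together gives p.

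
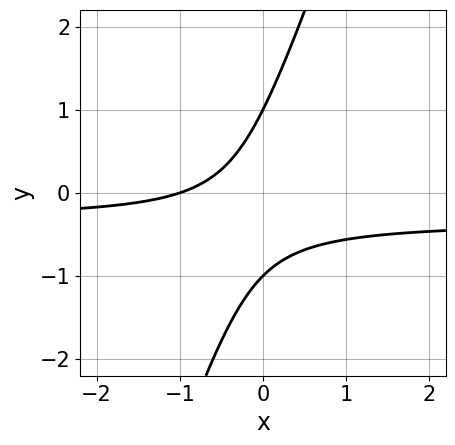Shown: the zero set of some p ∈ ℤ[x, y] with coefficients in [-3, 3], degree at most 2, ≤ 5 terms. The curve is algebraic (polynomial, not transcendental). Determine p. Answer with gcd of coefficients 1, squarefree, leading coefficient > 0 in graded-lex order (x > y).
3*x*y - y^2 + x + 1

deg p = 2.
Against the integer gridlines: one x-axis crossing is at x = -1; among the integer gridlines, it crosses the y-axis at y ∈ {-1, 1}.
Assembling these constraints gives the stated polynomial.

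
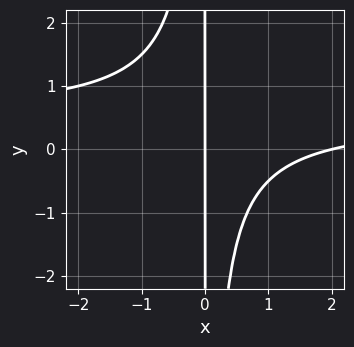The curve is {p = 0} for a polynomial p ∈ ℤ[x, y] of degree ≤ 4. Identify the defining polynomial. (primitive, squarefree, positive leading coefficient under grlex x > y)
deg p = 3. A generic line meets the curve in up to 3 points.
Against the integer gridlines: the visible y-axis segment lies entirely on the curve; among the integer gridlines, it crosses the x-axis at x ∈ {0, 2}.
These observations pin down the coefficients.

2*x^2*y - x^2 + 2*x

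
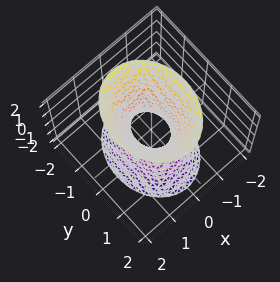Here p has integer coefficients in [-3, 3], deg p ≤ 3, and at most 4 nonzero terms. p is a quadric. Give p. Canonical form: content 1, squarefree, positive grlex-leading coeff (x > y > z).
3*x^2 + 2*y^2 - z^2 - 1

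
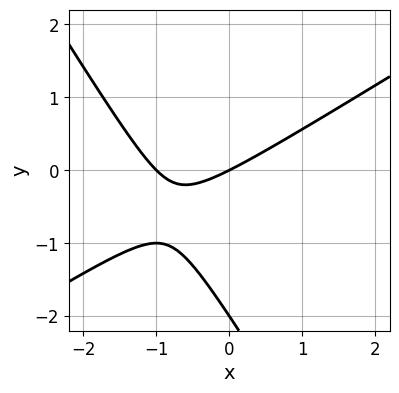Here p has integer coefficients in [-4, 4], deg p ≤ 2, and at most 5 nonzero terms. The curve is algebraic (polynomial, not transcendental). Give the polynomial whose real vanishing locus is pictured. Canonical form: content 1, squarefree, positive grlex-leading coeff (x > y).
(a) Degree: the shape is more complex than any degree-1 curve, so deg p = 2.
(b) From the visible intercepts: among the integer gridlines, it crosses the y-axis at y ∈ {-2, 0}; the x-axis gridline crossings are at x ∈ {-1, 0}.
(c) Together with the visible shape, these determine p as stated.

x^2 - x*y - y^2 + x - 2*y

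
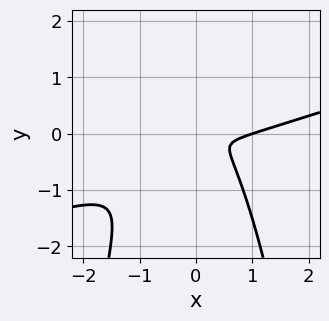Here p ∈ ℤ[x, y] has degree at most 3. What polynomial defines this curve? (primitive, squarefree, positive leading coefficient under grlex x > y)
1. The degree is 3 — no degree-2 curve has this shape.
2. Checking where it meets the axes: it meets the x-axis at x = 1 (among the integer gridlines).
3. Assembling these constraints gives the stated polynomial.

x^3 - 3*x^2*y - x^2 - 2*y^2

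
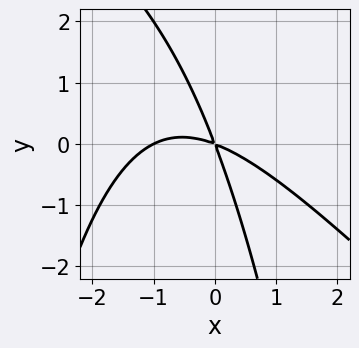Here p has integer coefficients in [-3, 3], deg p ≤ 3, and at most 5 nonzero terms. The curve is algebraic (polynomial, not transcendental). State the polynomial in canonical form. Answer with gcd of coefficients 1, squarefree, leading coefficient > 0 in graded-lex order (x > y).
1. Degree: a generic line meets the curve in up to 3 points, so deg p = 3.
2. Against the integer gridlines: one x-axis crossing is at x = -1.
3. The integer polynomial consistent with all of this is the stated p.

x^3 + x^2*y + x^2 + 3*x*y + y^2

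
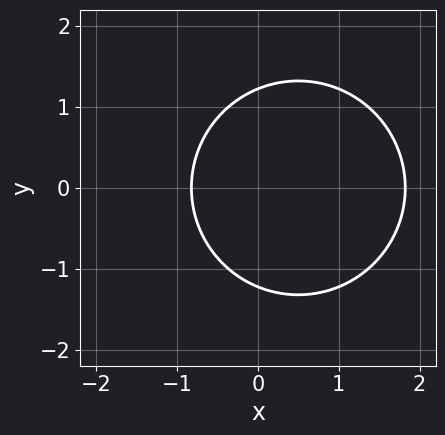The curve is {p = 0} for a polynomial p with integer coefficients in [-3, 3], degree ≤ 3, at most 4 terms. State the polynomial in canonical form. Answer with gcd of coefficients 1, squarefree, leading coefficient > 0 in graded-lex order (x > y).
First, the degree is 2 — the shape is more complex than any degree-1 curve.
Then, symmetries: mirror symmetry y ↦ −y ⇒ only even powers of y.
Finally, assembling these constraints gives the stated polynomial.

2*x^2 + 2*y^2 - 2*x - 3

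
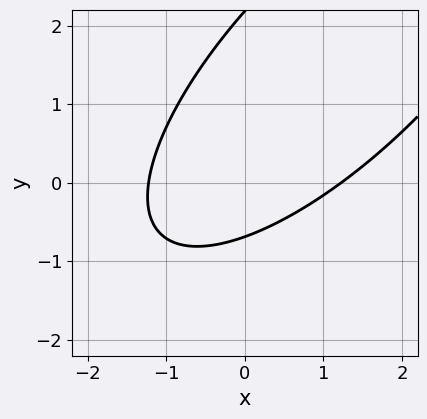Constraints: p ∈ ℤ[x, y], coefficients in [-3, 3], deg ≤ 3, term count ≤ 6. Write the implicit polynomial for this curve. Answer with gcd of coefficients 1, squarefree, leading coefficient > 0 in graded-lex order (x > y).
(a) deg p = 2. A generic line meets the curve in up to 2 points.
(b) Solving for integer coefficients yields p as stated.

2*x^2 - 3*x*y + 2*y^2 - 3*y - 3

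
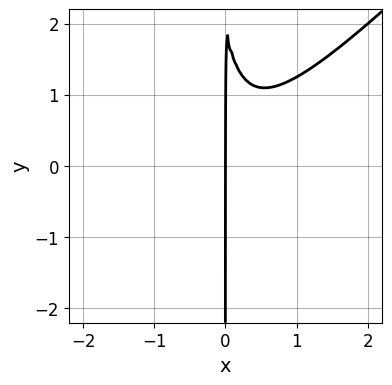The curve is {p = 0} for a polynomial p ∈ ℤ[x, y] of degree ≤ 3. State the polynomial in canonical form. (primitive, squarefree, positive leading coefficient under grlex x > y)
3*x^3 - 3*x^2*y - x*y + 2*x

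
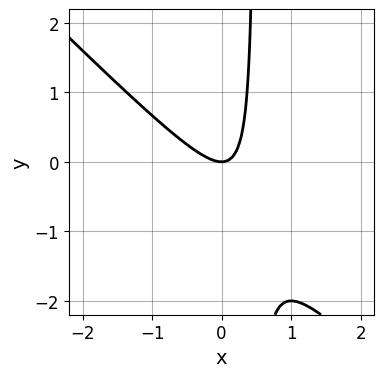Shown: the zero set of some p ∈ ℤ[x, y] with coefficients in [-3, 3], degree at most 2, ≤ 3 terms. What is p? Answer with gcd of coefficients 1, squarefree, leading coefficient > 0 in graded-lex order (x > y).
2*x^2 + 2*x*y - y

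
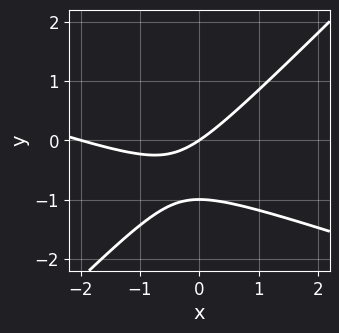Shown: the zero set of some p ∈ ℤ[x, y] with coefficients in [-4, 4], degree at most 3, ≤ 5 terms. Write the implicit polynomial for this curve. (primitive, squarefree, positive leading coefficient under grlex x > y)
x^2 + 2*x*y - 3*y^2 + 2*x - 3*y

First, the degree is 2 — the shape is more complex than any degree-1 curve.
Then, reading off the gridlines: among the integer gridlines, it crosses the x-axis at x ∈ {-2, 0}; the y-axis gridline crossings are at y ∈ {-1, 0}.
Finally, matching integer coefficients to the picture gives p.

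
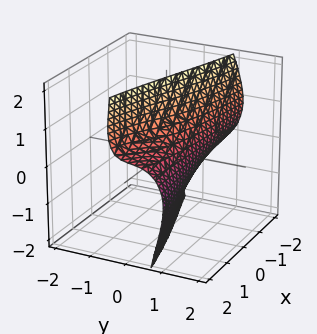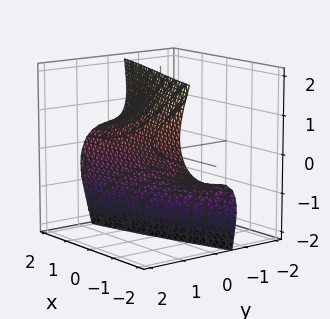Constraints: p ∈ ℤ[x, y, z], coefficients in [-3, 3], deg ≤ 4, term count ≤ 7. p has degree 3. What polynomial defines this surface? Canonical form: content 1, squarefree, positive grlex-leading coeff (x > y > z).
1. The degree is 3 — the shape is more complex than any degree-2 surface.
2. From the visible intercepts: no x-intercept at any integer in the box; no z-intercept at any integer in the box.
3. Assembling these constraints gives the stated polynomial.

3*y^3 - y^2*z + 3*y*z^2 + 2*x*z - 2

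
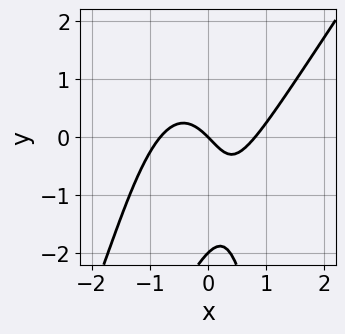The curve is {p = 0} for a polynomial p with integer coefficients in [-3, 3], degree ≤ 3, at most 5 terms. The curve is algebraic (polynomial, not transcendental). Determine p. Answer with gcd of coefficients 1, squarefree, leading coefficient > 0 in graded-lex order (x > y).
1. Degree: the shape is more complex than any degree-2 curve, so deg p = 3.
2. From the axis intercepts and sections: it crosses the x-axis at the gridline x = 0; the y-axis gridline crossings are at y ∈ {-2, 0}.
3. Solving for integer coefficients yields p as stated.

3*x^3 - 2*x^2*y - y^2 - 2*x - 2*y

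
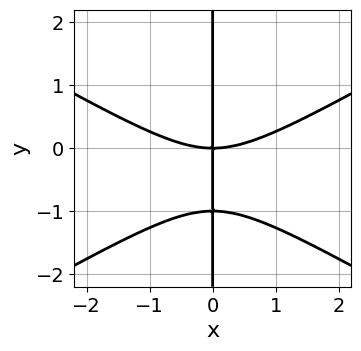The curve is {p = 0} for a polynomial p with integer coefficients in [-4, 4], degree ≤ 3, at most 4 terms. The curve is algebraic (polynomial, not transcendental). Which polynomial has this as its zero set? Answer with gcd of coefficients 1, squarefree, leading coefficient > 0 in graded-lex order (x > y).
1. The degree is 3 — a generic line meets the curve in up to 3 points.
2. Observable constraints: every point of the y-axis in the box is on the curve; it crosses the x-axis at the gridline x = 0.
3. Putting this together gives p.

x^3 - 3*x*y^2 - 3*x*y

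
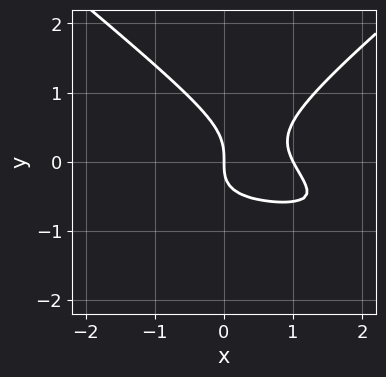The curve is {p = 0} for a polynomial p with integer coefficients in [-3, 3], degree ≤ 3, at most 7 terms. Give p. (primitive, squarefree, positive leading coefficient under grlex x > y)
1. deg p = 3.
2. Against the integer gridlines: among the integer gridlines, it crosses the x-axis at x ∈ {0, 1}; it crosses the y-axis at the gridline y = 0.
3. Assembling these constraints gives the stated polynomial.

2*x^2*y - 3*y^3 + 2*x^2 - x*y - 2*x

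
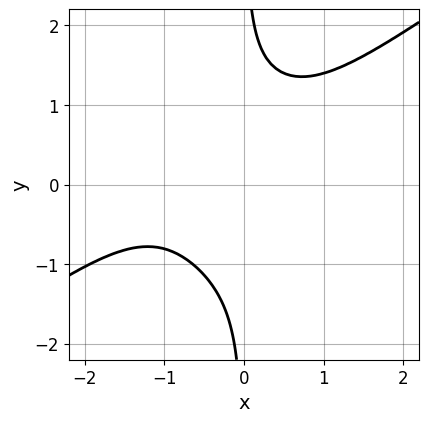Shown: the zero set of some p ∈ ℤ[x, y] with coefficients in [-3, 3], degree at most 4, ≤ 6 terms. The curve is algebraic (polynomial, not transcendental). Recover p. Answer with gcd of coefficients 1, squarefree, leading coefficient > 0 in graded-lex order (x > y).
x^4 - 3*x*y^3 + 3*x^2*y + 3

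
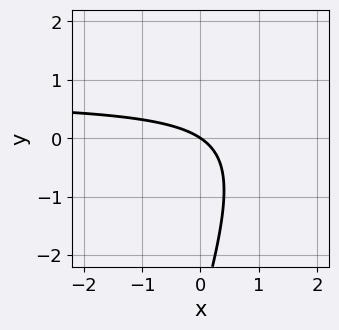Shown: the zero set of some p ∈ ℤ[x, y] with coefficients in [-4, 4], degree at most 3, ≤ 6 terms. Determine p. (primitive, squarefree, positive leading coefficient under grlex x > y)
1. deg p = 2. A generic line meets the curve in up to 2 points.
2. Observable constraints: it meets the x-axis at x = 0 (among the integer gridlines); one y-axis crossing is at y = 0.
3. Together with the visible shape, these determine p as stated.

3*x*y - y^2 - 2*x - 3*y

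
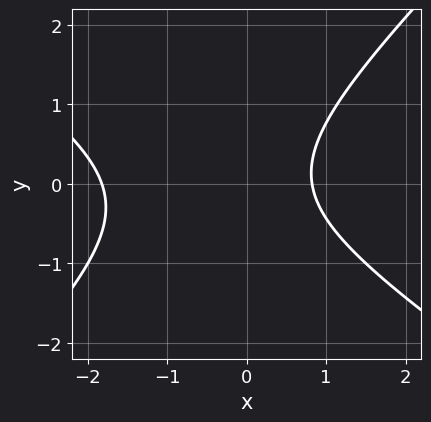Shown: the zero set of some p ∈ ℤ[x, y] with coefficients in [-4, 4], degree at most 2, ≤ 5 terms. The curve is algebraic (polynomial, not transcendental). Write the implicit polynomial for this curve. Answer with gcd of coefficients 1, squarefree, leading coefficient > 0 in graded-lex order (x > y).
Degree: the shape is more complex than any degree-1 curve, so deg p = 2.
Observable constraints: the curve avoids every integer y-axis point in the box.
The integer polynomial consistent with all of this is the stated p.

2*x^2 + x*y - 3*y^2 + 2*x - 3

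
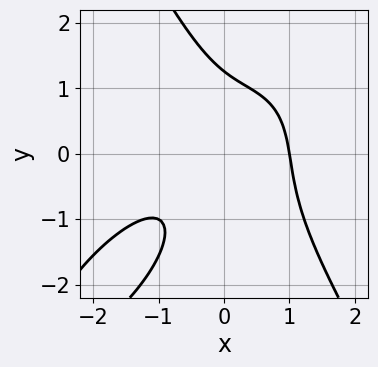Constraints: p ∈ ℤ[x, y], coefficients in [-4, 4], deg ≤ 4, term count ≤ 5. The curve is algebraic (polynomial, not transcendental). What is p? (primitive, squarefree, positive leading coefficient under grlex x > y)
1. Degree: no degree-2 curve has this shape, so deg p = 3.
2. Against the integer gridlines: one x-axis crossing is at x = 1.
3. Together with the visible shape, these determine p as stated.

2*x^3 - 2*x^2*y + y^3 + 3*x*y - 2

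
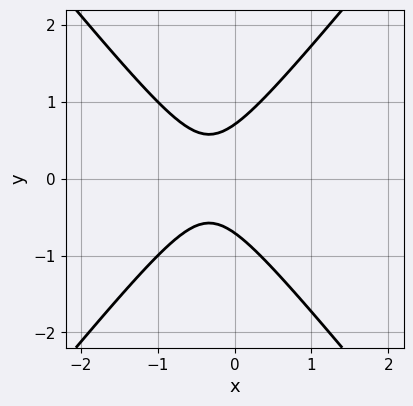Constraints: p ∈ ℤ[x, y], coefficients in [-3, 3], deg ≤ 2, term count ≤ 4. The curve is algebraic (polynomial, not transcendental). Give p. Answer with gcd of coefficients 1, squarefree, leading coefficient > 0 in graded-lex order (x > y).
3*x^2 - 2*y^2 + 2*x + 1

Degree: the shape is more complex than any degree-1 curve, so deg p = 2.
Symmetries: the y ↦ −y reflection is a symmetry, so y appears only in even powers.
Reading off the gridlines: the curve avoids every integer x-axis point in the box.
Solving for integer coefficients yields p as stated.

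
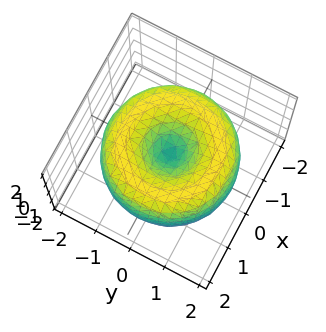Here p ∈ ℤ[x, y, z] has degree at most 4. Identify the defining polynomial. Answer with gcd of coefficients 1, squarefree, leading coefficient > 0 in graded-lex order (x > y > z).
x^4 + 2*x^2*y^2 + y^4 - 3*x^2 - 3*y^2 + 2*z^2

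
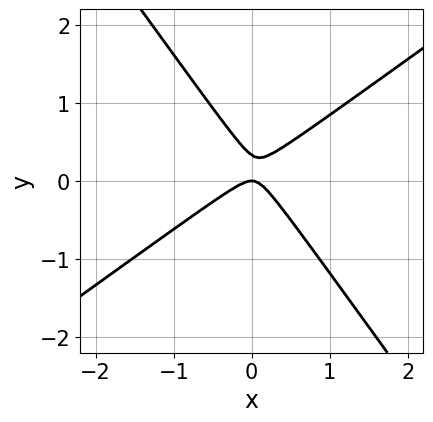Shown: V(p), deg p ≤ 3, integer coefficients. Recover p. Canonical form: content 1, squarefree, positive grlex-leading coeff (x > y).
1. The degree is 2 — a generic line meets the curve in up to 2 points.
2. From the visible intercepts: it meets the x-axis at x = 0 (among the integer gridlines); it meets the y-axis at y = 0 (among the integer gridlines).
3. Fitting integer coefficients to these (and the overall shape) gives p.

3*x^2 - 2*x*y - 3*y^2 + y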